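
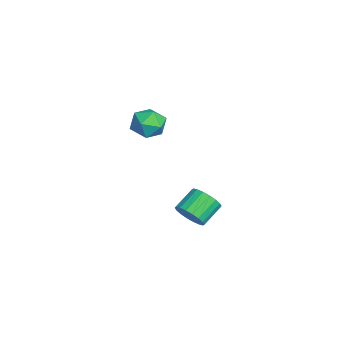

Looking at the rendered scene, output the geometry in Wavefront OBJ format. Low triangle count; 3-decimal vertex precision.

v -2.306 0.758 -3.259
v -1.803 1.53 -3.621
v -2.712 2.514 -2.784
v -3.214 1.742 -2.421
v -2.128 1.478 -3.914
v -3.037 2.463 -3.077
v -2.489 1.284 -4.077
v -3.398 2.269 -3.24
v -2.813 0.986 -4.078
v -3.722 1.97 -3.24
v -3.036 0.642 -3.916
v -3.945 1.627 -3.079
v -3.115 0.321 -3.625
v -4.024 1.306 -2.787
v -3.034 0.087 -3.26
v -3.943 1.072 -2.423
v -2.808 -0.014 -2.896
v -3.717 0.97 -2.059
v -2.483 0.037 -2.603
v -3.392 1.022 -1.766
v -2.122 0.231 -2.44
v -3.031 1.216 -1.603
v -1.798 0.53 -2.44
v -2.707 1.514 -1.602
v -1.575 0.873 -2.601
v -2.484 1.858 -1.764
v -1.496 1.194 -2.893
v -2.405 2.179 -2.055
v -1.577 1.428 -3.257
v -2.486 2.413 -2.42
v -3.514 -1.023 3.461
v -2.498 -0.714 3.198
v -2.862 -2.146 4.662
v -1.846 -1.837 4.399
v -2.513 -1.14 4.915
v -2.916 -0.447 4.172
v -2.444 -2.413 3.688
v -2.847 -1.72 2.945
v -1.837 -1.574 3.338
v -1.88 -0.787 4.096
v -3.48 -2.073 3.764
v -3.523 -1.286 4.522
f 2 1 5
f 2 5 3
f 3 5 6
f 3 6 4
f 5 1 7
f 5 7 6
f 6 7 8
f 6 8 4
f 7 1 9
f 7 9 8
f 8 9 10
f 8 10 4
f 9 1 11
f 9 11 10
f 10 11 12
f 10 12 4
f 11 1 13
f 11 13 12
f 12 13 14
f 12 14 4
f 13 1 15
f 13 15 14
f 14 15 16
f 14 16 4
f 15 1 17
f 15 17 16
f 16 17 18
f 16 18 4
f 17 1 19
f 17 19 18
f 18 19 20
f 18 20 4
f 19 1 21
f 19 21 20
f 20 21 22
f 20 22 4
f 21 1 23
f 21 23 22
f 22 23 24
f 22 24 4
f 23 1 25
f 23 25 24
f 24 25 26
f 24 26 4
f 25 1 27
f 25 27 26
f 26 27 28
f 26 28 4
f 27 1 29
f 27 29 28
f 28 29 30
f 28 30 4
f 29 1 2
f 29 2 30
f 30 2 3
f 30 3 4
f 31 42 36
f 31 36 32
f 31 32 38
f 31 38 41
f 31 41 42
f 32 36 40
f 36 42 35
f 42 41 33
f 41 38 37
f 38 32 39
f 34 40 35
f 34 35 33
f 34 33 37
f 34 37 39
f 34 39 40
f 35 40 36
f 33 35 42
f 37 33 41
f 39 37 38
f 40 39 32



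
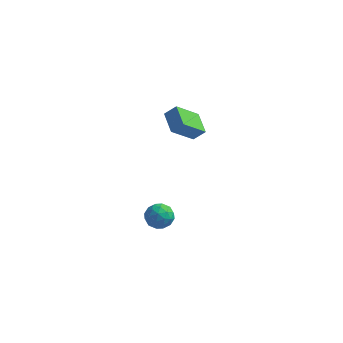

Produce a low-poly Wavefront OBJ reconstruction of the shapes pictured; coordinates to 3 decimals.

v 1.807 0.69 2.325
v 0.932 -0.53 3.6
v 0.913 1.844 2.815
v 0.038 0.624 4.09
v 2.462 0.916 2.99
v 1.587 -0.304 4.265
v 1.568 2.07 3.48
v 0.693 0.85 4.755
v -0.286 -0.12 -4.405
v 0.52 0.152 -3.989
v 0 -1.572 -4.011
v 0.806 -1.3 -3.595
v -0.027 -1.054 -3.219
v -0.204 -0.157 -3.463
v 0.724 -1.263 -4.537
v 0.547 -0.366 -4.781
v 1.144 -0.555 -4.071
v 0.68 -0.426 -3.256
v -0.16 -0.994 -4.744
v -0.624 -0.865 -3.929
v 0.092 0.143 -4.231
v 0.428 -1.563 -3.769
v -0.061 -1.419 -3.548
v 0.412 -1.259 -3.303
v -0.333 -0.038 -3.922
v 0.14 0.122 -3.677
v -0.181 -0.587 -3.225
v 0.38 -1.542 -4.323
v 0.853 -1.382 -4.078
v 0.108 -0.161 -4.697
v 0.581 -0.001 -4.452
v 0.701 -0.833 -4.775
v 0.932 -0.112 -4.035
v 1.1 -0.966 -3.804
v 1.052 -0.944 -4.358
v 0.948 -0.417 -4.5
v 0.659 -0.036 -3.556
v 0.828 -0.89 -3.325
v 0.338 -0.745 -3.104
v 0.234 -0.218 -3.247
v 1.026 -0.452 -3.604
v -0.308 -0.53 -4.675
v -0.139 -1.384 -4.444
v 0.286 -1.202 -4.753
v 0.182 -0.675 -4.896
v -0.58 -0.454 -4.196
v -0.412 -1.308 -3.965
v -0.428 -1.003 -3.5
v -0.532 -0.476 -3.642
v -0.506 -0.968 -4.396
f 2 4 1
f 5 2 1
f 1 4 3
f 3 5 1
f 2 8 4
f 6 2 5
f 6 8 2
f 4 8 3
f 7 5 3
f 3 8 7
f 7 6 5
f 8 6 7
f 9 46 25
f 46 20 49
f 25 49 14
f 46 49 25
f 9 25 21
f 25 14 26
f 21 26 10
f 25 26 21
f 9 21 30
f 21 10 31
f 30 31 16
f 21 31 30
f 9 30 42
f 30 16 45
f 42 45 19
f 30 45 42
f 9 42 46
f 42 19 50
f 46 50 20
f 42 50 46
f 10 26 37
f 26 14 40
f 37 40 18
f 26 40 37
f 14 49 27
f 49 20 48
f 27 48 13
f 49 48 27
f 20 50 47
f 50 19 43
f 47 43 11
f 50 43 47
f 19 45 44
f 45 16 32
f 44 32 15
f 45 32 44
f 16 31 36
f 31 10 33
f 36 33 17
f 31 33 36
f 12 38 24
f 38 18 39
f 24 39 13
f 38 39 24
f 12 24 22
f 24 13 23
f 22 23 11
f 24 23 22
f 12 22 29
f 22 11 28
f 29 28 15
f 22 28 29
f 12 29 34
f 29 15 35
f 34 35 17
f 29 35 34
f 12 34 38
f 34 17 41
f 38 41 18
f 34 41 38
f 13 39 27
f 39 18 40
f 27 40 14
f 39 40 27
f 11 23 47
f 23 13 48
f 47 48 20
f 23 48 47
f 15 28 44
f 28 11 43
f 44 43 19
f 28 43 44
f 17 35 36
f 35 15 32
f 36 32 16
f 35 32 36
f 18 41 37
f 41 17 33
f 37 33 10
f 41 33 37



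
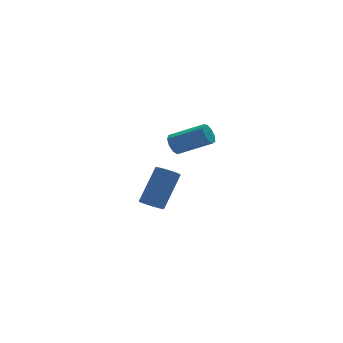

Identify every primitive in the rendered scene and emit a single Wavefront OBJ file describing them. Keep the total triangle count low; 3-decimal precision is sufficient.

v -0.23 0.143 -1.881
v 0.056 0.476 -2.214
v 1.115 1.049 -0.731
v 0.83 0.717 -0.399
v -0.209 0.651 -2.092
v 0.85 1.224 -0.61
v -0.481 0.632 -1.89
v 0.578 1.205 -0.408
v -0.658 0.427 -1.685
v 0.401 1 -0.202
v -0.671 0.113 -1.554
v 0.388 0.686 -0.072
v -0.515 -0.189 -1.549
v 0.544 0.384 -0.066
v -0.25 -0.364 -1.67
v 0.809 0.209 -0.188
v 0.022 -0.345 -1.872
v 1.081 0.228 -0.39
v 0.199 -0.14 -2.078
v 1.258 0.433 -0.595
v 0.212 0.174 -2.208
v 1.271 0.747 -0.726
v -0.822 -3.041 3.279
v -0.474 -2.854 2.972
v 0.611 -3.693 3.695
v 0.262 -3.879 4.001
v -0.505 -2.655 3.249
v 0.58 -3.494 3.972
v -0.684 -2.637 3.54
v 0.4 -3.476 4.263
v -0.928 -2.808 3.708
v 0.156 -3.647 4.431
v -1.123 -3.087 3.676
v -0.038 -3.926 4.398
v -1.177 -3.345 3.457
v -0.092 -4.184 4.18
v -1.065 -3.46 3.155
v 0.02 -4.299 3.878
v -0.839 -3.379 2.911
v 0.245 -4.218 3.634
v -0.606 -3.14 2.839
v 0.479 -3.979 3.562
f 2 1 5
f 2 5 3
f 3 5 6
f 3 6 4
f 5 1 7
f 5 7 6
f 6 7 8
f 6 8 4
f 7 1 9
f 7 9 8
f 8 9 10
f 8 10 4
f 9 1 11
f 9 11 10
f 10 11 12
f 10 12 4
f 11 1 13
f 11 13 12
f 12 13 14
f 12 14 4
f 13 1 15
f 13 15 14
f 14 15 16
f 14 16 4
f 15 1 17
f 15 17 16
f 16 17 18
f 16 18 4
f 17 1 19
f 17 19 18
f 18 19 20
f 18 20 4
f 19 1 21
f 19 21 20
f 20 21 22
f 20 22 4
f 21 1 2
f 21 2 22
f 22 2 3
f 22 3 4
f 24 23 27
f 24 27 25
f 25 27 28
f 25 28 26
f 27 23 29
f 27 29 28
f 28 29 30
f 28 30 26
f 29 23 31
f 29 31 30
f 30 31 32
f 30 32 26
f 31 23 33
f 31 33 32
f 32 33 34
f 32 34 26
f 33 23 35
f 33 35 34
f 34 35 36
f 34 36 26
f 35 23 37
f 35 37 36
f 36 37 38
f 36 38 26
f 37 23 39
f 37 39 38
f 38 39 40
f 38 40 26
f 39 23 41
f 39 41 40
f 40 41 42
f 40 42 26
f 41 23 24
f 41 24 42
f 42 24 25
f 42 25 26



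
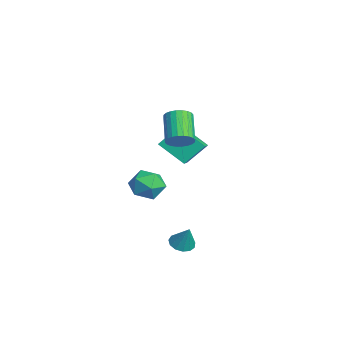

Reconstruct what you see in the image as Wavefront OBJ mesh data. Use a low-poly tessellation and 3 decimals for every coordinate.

v 3.365 -1.762 -4.092
v 4.018 -1.865 -4.376
v 3.955 -1.498 -2.828
v 3.936 -1.47 -4.42
v 3.672 -1.168 -4.359
v 3.311 -1.054 -4.214
v 2.967 -1.165 -4.031
v 2.749 -1.465 -3.866
v 2.727 -1.86 -3.774
v 2.907 -2.223 -3.782
v 3.233 -2.44 -3.889
v 3.6 -2.441 -4.06
v 3.893 -2.227 -4.242
v -1.777 -1.959 0.718
v -1.873 -0.802 1.862
v -3.169 -1.48 0.117
v -3.265 -0.323 1.261
v -0.855 -0.737 -0.441
v -0.951 0.42 0.703
v -2.247 -0.258 -1.042
v -2.343 0.899 0.102
v -0.963 -2.031 -1.208
v 0.064 -1.888 -1.586
v -0.864 -3.772 -1.594
v 0.163 -3.629 -1.972
v -0.046 -3.531 -0.893
v -0.107 -2.454 -0.654
v -0.693 -3.206 -2.526
v -0.754 -2.129 -2.287
v 0.231 -2.614 -2.401
v 0.631 -2.815 -1.392
v -1.431 -2.845 -1.788
v -1.031 -3.046 -0.779
v 1.942 -1.56 2.583
v 2.276 -2.049 3.09
v 0.812 -1.829 4.265
v 0.478 -1.34 3.757
v 2.39 -1.781 3.182
v 0.926 -1.561 4.357
v 2.435 -1.48 3.182
v 0.971 -1.261 4.357
v 2.405 -1.192 3.091
v 0.941 -0.972 4.266
v 2.305 -0.959 2.922
v 0.841 -0.739 4.097
v 2.149 -0.818 2.702
v 0.685 -0.598 3.877
v 1.962 -0.789 2.464
v 0.498 -0.569 3.639
v 1.772 -0.878 2.243
v 0.308 -0.659 3.418
v 1.608 -1.071 2.075
v 0.144 -0.851 3.25
v 1.494 -1.339 1.983
v 0.03 -1.119 3.158
v 1.449 -1.639 1.983
v -0.015 -1.42 3.158
v 1.479 -1.928 2.074
v 0.015 -1.708 3.249
v 1.579 -2.161 2.243
v 0.115 -1.941 3.418
v 1.735 -2.302 2.463
v 0.271 -2.082 3.638
v 1.922 -2.331 2.701
v 0.458 -2.111 3.876
v 2.112 -2.241 2.922
v 0.648 -2.022 4.097
f 2 1 4
f 2 4 3
f 4 1 5
f 4 5 3
f 5 1 6
f 5 6 3
f 6 1 7
f 6 7 3
f 7 1 8
f 7 8 3
f 8 1 9
f 8 9 3
f 9 1 10
f 9 10 3
f 10 1 11
f 10 11 3
f 11 1 12
f 11 12 3
f 12 1 13
f 12 13 3
f 13 1 2
f 13 2 3
f 15 17 14
f 18 15 14
f 14 17 16
f 16 18 14
f 15 21 17
f 19 15 18
f 19 21 15
f 17 21 16
f 20 18 16
f 16 21 20
f 20 19 18
f 21 19 20
f 22 33 27
f 22 27 23
f 22 23 29
f 22 29 32
f 22 32 33
f 23 27 31
f 27 33 26
f 33 32 24
f 32 29 28
f 29 23 30
f 25 31 26
f 25 26 24
f 25 24 28
f 25 28 30
f 25 30 31
f 26 31 27
f 24 26 33
f 28 24 32
f 30 28 29
f 31 30 23
f 35 34 38
f 35 38 36
f 36 38 39
f 36 39 37
f 38 34 40
f 38 40 39
f 39 40 41
f 39 41 37
f 40 34 42
f 40 42 41
f 41 42 43
f 41 43 37
f 42 34 44
f 42 44 43
f 43 44 45
f 43 45 37
f 44 34 46
f 44 46 45
f 45 46 47
f 45 47 37
f 46 34 48
f 46 48 47
f 47 48 49
f 47 49 37
f 48 34 50
f 48 50 49
f 49 50 51
f 49 51 37
f 50 34 52
f 50 52 51
f 51 52 53
f 51 53 37
f 52 34 54
f 52 54 53
f 53 54 55
f 53 55 37
f 54 34 56
f 54 56 55
f 55 56 57
f 55 57 37
f 56 34 58
f 56 58 57
f 57 58 59
f 57 59 37
f 58 34 60
f 58 60 59
f 59 60 61
f 59 61 37
f 60 34 62
f 60 62 61
f 61 62 63
f 61 63 37
f 62 34 64
f 62 64 63
f 63 64 65
f 63 65 37
f 64 34 66
f 64 66 65
f 65 66 67
f 65 67 37
f 66 34 35
f 66 35 67
f 67 35 36
f 67 36 37



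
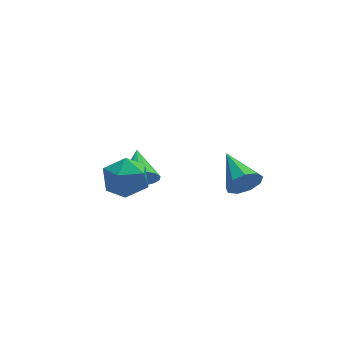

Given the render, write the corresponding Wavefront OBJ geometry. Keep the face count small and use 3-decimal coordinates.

v -0.913 3.146 -2.3
v -0.28 3.259 -2.793
v -0.647 4.454 -1.66
v -0.577 3.414 -2.987
v -0.952 3.508 -3.023
v -1.317 3.519 -2.894
v -1.59 3.444 -2.629
v -1.707 3.302 -2.289
v -1.643 3.123 -1.95
v -1.411 2.95 -1.692
v -1.065 2.822 -1.573
v -0.684 2.768 -1.621
v -0.356 2.8 -1.824
v -0.155 2.912 -2.136
v -0.127 3.077 -2.486
v 2.687 1.26 -1.918
v 3.021 1.491 -2.584
v 2.513 2.94 -1.422
v 2.492 1.455 -2.647
v 2.055 1.328 -2.369
v 1.913 1.169 -1.88
v 2.134 1.052 -1.408
v 2.614 1.033 -1.175
v 3.128 1.12 -1.289
v 3.435 1.273 -1.697
v 3.393 1.419 -2.209
v -2.037 1.809 0.118
v -1.639 1.383 -0.68
v -2.521 0.377 0.64
v -2.123 -0.049 -0.158
v -1.539 0.347 0.534
v -1.24 1.232 0.212
v -2.92 0.528 -0.252
v -2.621 1.413 -0.574
v -2.184 0.592 -0.909
v -1.331 0.48 -0.423
v -2.829 1.28 0.383
v -1.976 1.168 0.869
f 2 1 4
f 2 4 3
f 4 1 5
f 4 5 3
f 5 1 6
f 5 6 3
f 6 1 7
f 6 7 3
f 7 1 8
f 7 8 3
f 8 1 9
f 8 9 3
f 9 1 10
f 9 10 3
f 10 1 11
f 10 11 3
f 11 1 12
f 11 12 3
f 12 1 13
f 12 13 3
f 13 1 14
f 13 14 3
f 14 1 15
f 14 15 3
f 15 1 2
f 15 2 3
f 17 16 19
f 17 19 18
f 19 16 20
f 19 20 18
f 20 16 21
f 20 21 18
f 21 16 22
f 21 22 18
f 22 16 23
f 22 23 18
f 23 16 24
f 23 24 18
f 24 16 25
f 24 25 18
f 25 16 26
f 25 26 18
f 26 16 17
f 26 17 18
f 27 38 32
f 27 32 28
f 27 28 34
f 27 34 37
f 27 37 38
f 28 32 36
f 32 38 31
f 38 37 29
f 37 34 33
f 34 28 35
f 30 36 31
f 30 31 29
f 30 29 33
f 30 33 35
f 30 35 36
f 31 36 32
f 29 31 38
f 33 29 37
f 35 33 34
f 36 35 28



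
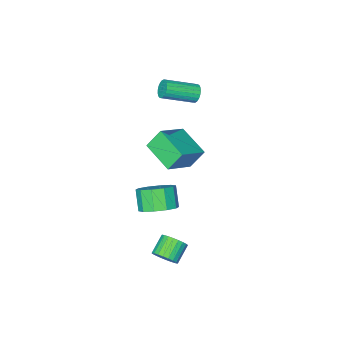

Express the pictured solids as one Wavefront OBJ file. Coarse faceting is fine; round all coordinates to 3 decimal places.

v 4.189 2.957 -1.074
v 4.484 3.233 -0.514
v 3.626 2.879 0.113
v 3.331 2.603 -0.446
v 4.335 3.439 -0.602
v 3.477 3.085 0.025
v 4.163 3.572 -0.762
v 3.306 3.218 -0.135
v 3.996 3.611 -0.969
v 3.138 3.257 -0.342
v 3.858 3.55 -1.192
v 3 3.197 -0.565
v 3.77 3.4 -1.397
v 2.912 3.046 -0.77
v 3.746 3.181 -1.553
v 2.888 2.828 -0.925
v 3.789 2.929 -1.636
v 2.932 2.575 -1.008
v 3.894 2.681 -1.633
v 3.036 2.327 -1.006
v 4.043 2.475 -1.545
v 3.185 2.121 -0.918
v 4.214 2.342 -1.385
v 3.357 1.988 -0.758
v 4.382 2.303 -1.178
v 3.524 1.949 -0.551
v 4.52 2.363 -0.955
v 3.662 2.01 -0.328
v 4.608 2.514 -0.75
v 3.75 2.16 -0.123
v 4.632 2.732 -0.595
v 3.774 2.379 0.033
v 4.588 2.985 -0.512
v 3.731 2.631 0.116
v -1.856 -1.78 0.248
v -1.874 -3.611 0.824
v -0.242 -1.523 1.115
v -0.26 -3.354 1.692
v -1.22 -2.126 -0.832
v -1.238 -3.957 -0.255
v 0.394 -1.869 0.036
v 0.376 -3.7 0.612
v -2.494 -3.357 3.527
v -2.213 -3.191 3.06
v -0.644 -3.917 3.746
v -0.926 -4.083 4.213
v -2.188 -3.003 3.202
v -0.619 -3.729 3.888
v -2.216 -2.876 3.4
v -0.647 -3.602 4.086
v -2.292 -2.832 3.62
v -0.723 -3.559 4.306
v -2.403 -2.879 3.824
v -0.834 -3.605 4.51
v -2.53 -3.009 3.977
v -0.961 -3.735 4.663
v -2.651 -3.198 4.052
v -1.082 -3.925 4.738
v -2.744 -3.415 4.036
v -1.175 -4.142 4.722
v -2.795 -3.623 3.932
v -1.226 -4.349 4.618
v -2.793 -3.784 3.758
v -1.224 -4.51 4.444
v -2.74 -3.871 3.544
v -1.171 -4.597 4.23
v -2.644 -3.869 3.327
v -1.076 -4.596 4.014
v -2.523 -3.779 3.145
v -0.954 -4.505 3.831
v -2.396 -3.616 3.029
v -0.828 -4.342 3.715
v -2.287 -3.408 2.999
v -0.718 -4.134 3.685
v 3.001 0.884 0.454
v 3.629 1.377 1.023
v 3.286 0.688 1.996
v 2.659 0.196 1.426
v 3.096 1.664 1.039
v 2.754 0.976 2.012
v 2.527 1.654 0.832
v 2.185 0.965 1.805
v 2.139 1.35 0.48
v 1.797 0.661 1.453
v 2.081 0.868 0.118
v 1.738 0.179 1.091
v 2.374 0.392 -0.116
v 2.031 -0.297 0.857
v 2.906 0.104 -0.132
v 2.564 -0.584 0.841
v 3.475 0.115 0.075
v 3.133 -0.574 1.048
v 3.863 0.419 0.427
v 3.521 -0.27 1.4
v 3.922 0.901 0.789
v 3.579 0.212 1.762
f 2 1 5
f 2 5 3
f 3 5 6
f 3 6 4
f 5 1 7
f 5 7 6
f 6 7 8
f 6 8 4
f 7 1 9
f 7 9 8
f 8 9 10
f 8 10 4
f 9 1 11
f 9 11 10
f 10 11 12
f 10 12 4
f 11 1 13
f 11 13 12
f 12 13 14
f 12 14 4
f 13 1 15
f 13 15 14
f 14 15 16
f 14 16 4
f 15 1 17
f 15 17 16
f 16 17 18
f 16 18 4
f 17 1 19
f 17 19 18
f 18 19 20
f 18 20 4
f 19 1 21
f 19 21 20
f 20 21 22
f 20 22 4
f 21 1 23
f 21 23 22
f 22 23 24
f 22 24 4
f 23 1 25
f 23 25 24
f 24 25 26
f 24 26 4
f 25 1 27
f 25 27 26
f 26 27 28
f 26 28 4
f 27 1 29
f 27 29 28
f 28 29 30
f 28 30 4
f 29 1 31
f 29 31 30
f 30 31 32
f 30 32 4
f 31 1 33
f 31 33 32
f 32 33 34
f 32 34 4
f 33 1 2
f 33 2 34
f 34 2 3
f 34 3 4
f 36 38 35
f 39 36 35
f 35 38 37
f 37 39 35
f 36 42 38
f 40 36 39
f 40 42 36
f 38 42 37
f 41 39 37
f 37 42 41
f 41 40 39
f 42 40 41
f 44 43 47
f 44 47 45
f 45 47 48
f 45 48 46
f 47 43 49
f 47 49 48
f 48 49 50
f 48 50 46
f 49 43 51
f 49 51 50
f 50 51 52
f 50 52 46
f 51 43 53
f 51 53 52
f 52 53 54
f 52 54 46
f 53 43 55
f 53 55 54
f 54 55 56
f 54 56 46
f 55 43 57
f 55 57 56
f 56 57 58
f 56 58 46
f 57 43 59
f 57 59 58
f 58 59 60
f 58 60 46
f 59 43 61
f 59 61 60
f 60 61 62
f 60 62 46
f 61 43 63
f 61 63 62
f 62 63 64
f 62 64 46
f 63 43 65
f 63 65 64
f 64 65 66
f 64 66 46
f 65 43 67
f 65 67 66
f 66 67 68
f 66 68 46
f 67 43 69
f 67 69 68
f 68 69 70
f 68 70 46
f 69 43 71
f 69 71 70
f 70 71 72
f 70 72 46
f 71 43 73
f 71 73 72
f 72 73 74
f 72 74 46
f 73 43 44
f 73 44 74
f 74 44 45
f 74 45 46
f 76 75 79
f 76 79 77
f 77 79 80
f 77 80 78
f 79 75 81
f 79 81 80
f 80 81 82
f 80 82 78
f 81 75 83
f 81 83 82
f 82 83 84
f 82 84 78
f 83 75 85
f 83 85 84
f 84 85 86
f 84 86 78
f 85 75 87
f 85 87 86
f 86 87 88
f 86 88 78
f 87 75 89
f 87 89 88
f 88 89 90
f 88 90 78
f 89 75 91
f 89 91 90
f 90 91 92
f 90 92 78
f 91 75 93
f 91 93 92
f 92 93 94
f 92 94 78
f 93 75 95
f 93 95 94
f 94 95 96
f 94 96 78
f 95 75 76
f 95 76 96
f 96 76 77
f 96 77 78



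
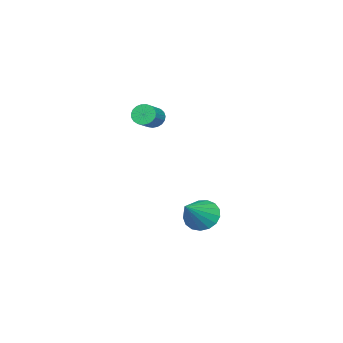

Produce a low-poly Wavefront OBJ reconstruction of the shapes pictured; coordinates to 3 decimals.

v 0.698 0.179 3.107
v 0.948 0.059 2.656
v 1.833 0.081 3.142
v 1.582 0.201 3.593
v 0.946 0.279 2.65
v 1.831 0.301 3.136
v 0.901 0.482 2.723
v 1.786 0.504 3.209
v 0.821 0.632 2.862
v 1.706 0.655 3.348
v 0.719 0.705 3.044
v 1.604 0.727 3.53
v 0.614 0.686 3.236
v 1.499 0.708 3.723
v 0.523 0.579 3.407
v 1.408 0.602 3.893
v 0.462 0.404 3.525
v 1.347 0.426 4.011
v 0.442 0.189 3.571
v 1.327 0.212 4.057
v 0.466 -0.027 3.537
v 1.351 -0.005 4.023
v 0.531 -0.208 3.428
v 1.415 -0.186 3.915
v 0.624 -0.322 3.264
v 1.509 -0.299 3.751
v 0.729 -0.349 3.073
v 1.614 -0.327 3.559
v 0.83 -0.285 2.887
v 1.715 -0.263 3.374
v 0.907 -0.141 2.74
v 1.792 -0.119 3.226
v 0.67 2.316 -1.95
v 1.139 2.107 -2.577
v 2.01 2.204 -0.91
v 1.164 2.494 -2.567
v 1.076 2.84 -2.416
v 0.895 3.066 -2.159
v 0.662 3.12 -1.853
v 0.432 2.991 -1.57
v 0.255 2.706 -1.374
v 0.174 2.333 -1.31
v 0.207 1.955 -1.393
v 0.345 1.661 -1.603
v 0.558 1.516 -1.893
v 0.797 1.555 -2.196
v 1.007 1.768 -2.443
f 2 1 5
f 2 5 3
f 3 5 6
f 3 6 4
f 5 1 7
f 5 7 6
f 6 7 8
f 6 8 4
f 7 1 9
f 7 9 8
f 8 9 10
f 8 10 4
f 9 1 11
f 9 11 10
f 10 11 12
f 10 12 4
f 11 1 13
f 11 13 12
f 12 13 14
f 12 14 4
f 13 1 15
f 13 15 14
f 14 15 16
f 14 16 4
f 15 1 17
f 15 17 16
f 16 17 18
f 16 18 4
f 17 1 19
f 17 19 18
f 18 19 20
f 18 20 4
f 19 1 21
f 19 21 20
f 20 21 22
f 20 22 4
f 21 1 23
f 21 23 22
f 22 23 24
f 22 24 4
f 23 1 25
f 23 25 24
f 24 25 26
f 24 26 4
f 25 1 27
f 25 27 26
f 26 27 28
f 26 28 4
f 27 1 29
f 27 29 28
f 28 29 30
f 28 30 4
f 29 1 31
f 29 31 30
f 30 31 32
f 30 32 4
f 31 1 2
f 31 2 32
f 32 2 3
f 32 3 4
f 34 33 36
f 34 36 35
f 36 33 37
f 36 37 35
f 37 33 38
f 37 38 35
f 38 33 39
f 38 39 35
f 39 33 40
f 39 40 35
f 40 33 41
f 40 41 35
f 41 33 42
f 41 42 35
f 42 33 43
f 42 43 35
f 43 33 44
f 43 44 35
f 44 33 45
f 44 45 35
f 45 33 46
f 45 46 35
f 46 33 47
f 46 47 35
f 47 33 34
f 47 34 35



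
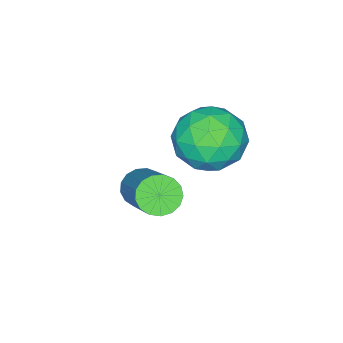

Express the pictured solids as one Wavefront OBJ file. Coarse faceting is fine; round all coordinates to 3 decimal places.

v -3.602 1.135 2.251
v -2.782 0.709 2.536
v -3.658 0.191 1.004
v -2.838 -0.235 1.289
v -3.651 -0.363 1.797
v -3.616 0.221 2.568
v -2.824 0.679 0.972
v -2.789 1.263 1.743
v -2.301 0.428 1.745
v -2.811 -0.216 2.256
v -3.629 1.116 1.284
v -4.139 0.472 1.795
v -3.187 1.005 2.503
v -3.253 -0.105 1.037
v -3.731 -0.18 1.336
v -3.248 -0.43 1.503
v -3.677 0.718 2.522
v -3.195 0.468 2.689
v -3.706 -0.162 2.255
v -3.245 0.432 0.851
v -2.763 0.182 1.018
v -3.192 1.33 2.037
v -2.709 1.08 2.204
v -2.734 1.062 1.285
v -2.422 0.589 2.206
v -2.455 0.035 1.473
v -2.447 0.572 1.286
v -2.427 0.915 1.739
v -2.722 0.211 2.506
v -2.755 -0.344 1.773
v -3.233 -0.419 2.072
v -3.212 -0.076 2.525
v -2.439 0.046 2.041
v -3.685 1.244 1.767
v -3.718 0.689 1.034
v -3.228 0.976 1.015
v -3.207 1.319 1.468
v -3.985 0.865 2.067
v -4.018 0.311 1.334
v -4.013 -0.015 1.801
v -3.993 0.328 2.254
v -4.001 0.854 1.499
v -1.812 -0.458 0.452
v -1.335 -0.632 0.241
v -0.251 0.644 1.637
v -0.728 0.818 1.848
v -1.395 -0.421 0.095
v -0.311 0.854 1.491
v -1.551 -0.219 0.031
v -0.467 1.057 1.427
v -1.766 -0.071 0.063
v -0.683 1.204 1.46
v -1.992 -0.012 0.185
v -0.908 1.263 1.581
v -2.177 -0.055 0.367
v -1.093 1.22 1.764
v -2.278 -0.19 0.569
v -1.194 1.085 1.966
v -2.272 -0.387 0.744
v -1.188 0.889 2.141
v -2.161 -0.6 0.852
v -1.077 0.676 2.249
v -1.97 -0.78 0.869
v -0.886 0.496 2.265
v -1.742 -0.886 0.789
v -0.659 0.389 2.186
v -1.531 -0.895 0.633
v -0.447 0.381 2.029
v -1.384 -0.803 0.435
v -0.3 0.473 1.831
f 1 38 17
f 38 12 41
f 17 41 6
f 38 41 17
f 1 17 13
f 17 6 18
f 13 18 2
f 17 18 13
f 1 13 22
f 13 2 23
f 22 23 8
f 13 23 22
f 1 22 34
f 22 8 37
f 34 37 11
f 22 37 34
f 1 34 38
f 34 11 42
f 38 42 12
f 34 42 38
f 2 18 29
f 18 6 32
f 29 32 10
f 18 32 29
f 6 41 19
f 41 12 40
f 19 40 5
f 41 40 19
f 12 42 39
f 42 11 35
f 39 35 3
f 42 35 39
f 11 37 36
f 37 8 24
f 36 24 7
f 37 24 36
f 8 23 28
f 23 2 25
f 28 25 9
f 23 25 28
f 4 30 16
f 30 10 31
f 16 31 5
f 30 31 16
f 4 16 14
f 16 5 15
f 14 15 3
f 16 15 14
f 4 14 21
f 14 3 20
f 21 20 7
f 14 20 21
f 4 21 26
f 21 7 27
f 26 27 9
f 21 27 26
f 4 26 30
f 26 9 33
f 30 33 10
f 26 33 30
f 5 31 19
f 31 10 32
f 19 32 6
f 31 32 19
f 3 15 39
f 15 5 40
f 39 40 12
f 15 40 39
f 7 20 36
f 20 3 35
f 36 35 11
f 20 35 36
f 9 27 28
f 27 7 24
f 28 24 8
f 27 24 28
f 10 33 29
f 33 9 25
f 29 25 2
f 33 25 29
f 44 43 47
f 44 47 45
f 45 47 48
f 45 48 46
f 47 43 49
f 47 49 48
f 48 49 50
f 48 50 46
f 49 43 51
f 49 51 50
f 50 51 52
f 50 52 46
f 51 43 53
f 51 53 52
f 52 53 54
f 52 54 46
f 53 43 55
f 53 55 54
f 54 55 56
f 54 56 46
f 55 43 57
f 55 57 56
f 56 57 58
f 56 58 46
f 57 43 59
f 57 59 58
f 58 59 60
f 58 60 46
f 59 43 61
f 59 61 60
f 60 61 62
f 60 62 46
f 61 43 63
f 61 63 62
f 62 63 64
f 62 64 46
f 63 43 65
f 63 65 64
f 64 65 66
f 64 66 46
f 65 43 67
f 65 67 66
f 66 67 68
f 66 68 46
f 67 43 69
f 67 69 68
f 68 69 70
f 68 70 46
f 69 43 44
f 69 44 70
f 70 44 45
f 70 45 46



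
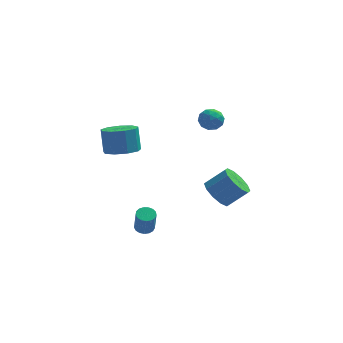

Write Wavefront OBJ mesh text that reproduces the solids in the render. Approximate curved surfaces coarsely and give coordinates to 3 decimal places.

v 3.288 0.5 -4.03
v 3.858 0.994 -4.746
v 5.001 1.155 -3.727
v 4.432 0.66 -3.01
v 3.513 1.433 -4.429
v 4.656 1.594 -3.409
v 3.082 1.516 -3.959
v 4.225 1.677 -2.939
v 2.73 1.211 -3.516
v 3.873 1.372 -2.497
v 2.592 0.634 -3.269
v 3.735 0.795 -2.25
v 2.719 0.005 -3.313
v 3.862 0.166 -2.294
v 3.064 -0.434 -3.631
v 4.207 -0.273 -2.611
v 3.495 -0.517 -4.101
v 4.638 -0.356 -3.081
v 3.847 -0.212 -4.543
v 4.99 -0.051 -3.524
v 3.985 0.365 -4.79
v 5.128 0.526 -3.771
v 2.53 4.268 0.307
v 3.311 4.258 0.411
v 2.609 3.202 -0.391
v 3.39 3.192 -0.287
v 2.91 3.05 0.322
v 2.861 3.708 0.753
v 3.059 3.752 -0.733
v 3.01 4.41 -0.302
v 3.639 3.939 -0.232
v 3.546 3.505 0.42
v 2.374 3.955 -0.4
v 2.281 3.521 0.252
v 2.914 4.356 0.42
v 3.006 3.104 -0.4
v 2.724 3.02 -0.042
v 3.183 3.014 0.019
v 2.649 4.034 0.621
v 3.108 4.028 0.682
v 2.872 3.318 0.63
v 2.812 3.432 -0.662
v 3.271 3.426 -0.601
v 2.737 4.446 0.001
v 3.196 4.44 0.062
v 3.048 4.142 -0.61
v 3.565 4.163 0.103
v 3.612 3.536 -0.307
v 3.417 3.865 -0.569
v 3.388 4.252 -0.316
v 3.511 3.908 0.486
v 3.557 3.282 0.077
v 3.275 3.198 0.434
v 3.246 3.585 0.688
v 3.703 3.72 0.109
v 2.363 4.178 -0.057
v 2.409 3.552 -0.466
v 2.674 3.875 -0.668
v 2.645 4.262 -0.414
v 2.308 3.924 0.327
v 2.355 3.297 -0.083
v 2.532 3.208 0.336
v 2.503 3.595 0.589
v 2.217 3.74 -0.089
v -0.544 -3.667 -3.854
v -0.037 -3.457 -3.822
v 0.071 -3.922 -2.474
v -0.436 -4.133 -2.506
v -0.193 -3.26 -3.742
v -0.084 -3.725 -2.394
v -0.428 -3.156 -3.687
v -0.32 -3.622 -2.339
v -0.691 -3.17 -3.67
v -0.582 -3.635 -2.323
v -0.92 -3.298 -3.696
v -0.811 -3.763 -2.348
v -1.062 -3.51 -3.758
v -0.954 -3.975 -2.41
v -1.087 -3.758 -3.842
v -0.978 -4.224 -2.494
v -0.987 -3.986 -3.928
v -0.878 -4.451 -2.58
v -0.785 -4.14 -3.998
v -0.677 -4.606 -2.65
v -0.529 -4.187 -4.034
v -0.42 -4.652 -2.687
v -0.276 -4.114 -4.03
v -0.167 -4.579 -2.682
v -0.084 -3.939 -3.985
v 0.024 -4.404 -2.637
v 0.002 -3.702 -3.91
v 0.11 -4.167 -2.562
v -1.83 -0.556 0.087
v -1.17 0.206 -0.123
v -1.33 0.738 1.302
v -1.99 -0.024 1.513
v -1.828 0.409 -0.273
v -1.988 0.941 1.152
v -2.487 0.16 -0.254
v -2.647 0.693 1.171
v -2.838 -0.424 -0.075
v -2.998 0.109 1.35
v -2.718 -1.07 0.179
v -2.878 -0.537 1.605
v -2.182 -1.475 0.391
v -2.342 -0.943 1.817
v -1.482 -1.451 0.461
v -1.642 -0.918 1.886
v -0.944 -1.008 0.356
v -1.104 -0.475 1.781
v -0.821 -0.354 0.125
v -0.981 0.179 1.55
f 2 1 5
f 2 5 3
f 3 5 6
f 3 6 4
f 5 1 7
f 5 7 6
f 6 7 8
f 6 8 4
f 7 1 9
f 7 9 8
f 8 9 10
f 8 10 4
f 9 1 11
f 9 11 10
f 10 11 12
f 10 12 4
f 11 1 13
f 11 13 12
f 12 13 14
f 12 14 4
f 13 1 15
f 13 15 14
f 14 15 16
f 14 16 4
f 15 1 17
f 15 17 16
f 16 17 18
f 16 18 4
f 17 1 19
f 17 19 18
f 18 19 20
f 18 20 4
f 19 1 21
f 19 21 20
f 20 21 22
f 20 22 4
f 21 1 2
f 21 2 22
f 22 2 3
f 22 3 4
f 23 60 39
f 60 34 63
f 39 63 28
f 60 63 39
f 23 39 35
f 39 28 40
f 35 40 24
f 39 40 35
f 23 35 44
f 35 24 45
f 44 45 30
f 35 45 44
f 23 44 56
f 44 30 59
f 56 59 33
f 44 59 56
f 23 56 60
f 56 33 64
f 60 64 34
f 56 64 60
f 24 40 51
f 40 28 54
f 51 54 32
f 40 54 51
f 28 63 41
f 63 34 62
f 41 62 27
f 63 62 41
f 34 64 61
f 64 33 57
f 61 57 25
f 64 57 61
f 33 59 58
f 59 30 46
f 58 46 29
f 59 46 58
f 30 45 50
f 45 24 47
f 50 47 31
f 45 47 50
f 26 52 38
f 52 32 53
f 38 53 27
f 52 53 38
f 26 38 36
f 38 27 37
f 36 37 25
f 38 37 36
f 26 36 43
f 36 25 42
f 43 42 29
f 36 42 43
f 26 43 48
f 43 29 49
f 48 49 31
f 43 49 48
f 26 48 52
f 48 31 55
f 52 55 32
f 48 55 52
f 27 53 41
f 53 32 54
f 41 54 28
f 53 54 41
f 25 37 61
f 37 27 62
f 61 62 34
f 37 62 61
f 29 42 58
f 42 25 57
f 58 57 33
f 42 57 58
f 31 49 50
f 49 29 46
f 50 46 30
f 49 46 50
f 32 55 51
f 55 31 47
f 51 47 24
f 55 47 51
f 66 65 69
f 66 69 67
f 67 69 70
f 67 70 68
f 69 65 71
f 69 71 70
f 70 71 72
f 70 72 68
f 71 65 73
f 71 73 72
f 72 73 74
f 72 74 68
f 73 65 75
f 73 75 74
f 74 75 76
f 74 76 68
f 75 65 77
f 75 77 76
f 76 77 78
f 76 78 68
f 77 65 79
f 77 79 78
f 78 79 80
f 78 80 68
f 79 65 81
f 79 81 80
f 80 81 82
f 80 82 68
f 81 65 83
f 81 83 82
f 82 83 84
f 82 84 68
f 83 65 85
f 83 85 84
f 84 85 86
f 84 86 68
f 85 65 87
f 85 87 86
f 86 87 88
f 86 88 68
f 87 65 89
f 87 89 88
f 88 89 90
f 88 90 68
f 89 65 91
f 89 91 90
f 90 91 92
f 90 92 68
f 91 65 66
f 91 66 92
f 92 66 67
f 92 67 68
f 94 93 97
f 94 97 95
f 95 97 98
f 95 98 96
f 97 93 99
f 97 99 98
f 98 99 100
f 98 100 96
f 99 93 101
f 99 101 100
f 100 101 102
f 100 102 96
f 101 93 103
f 101 103 102
f 102 103 104
f 102 104 96
f 103 93 105
f 103 105 104
f 104 105 106
f 104 106 96
f 105 93 107
f 105 107 106
f 106 107 108
f 106 108 96
f 107 93 109
f 107 109 108
f 108 109 110
f 108 110 96
f 109 93 111
f 109 111 110
f 110 111 112
f 110 112 96
f 111 93 94
f 111 94 112
f 112 94 95
f 112 95 96



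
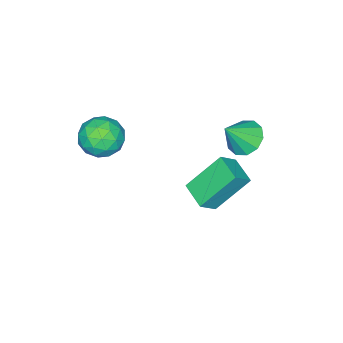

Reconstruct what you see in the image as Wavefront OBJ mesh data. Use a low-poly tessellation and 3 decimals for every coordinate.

v 0.841 1.4 -0.541
v 1.329 1.82 -0.79
v 1.539 1.1 0.321
v 1.089 2.044 -0.518
v 0.754 2.022 -0.255
v 0.453 1.763 -0.101
v 0.299 1.365 -0.115
v 0.353 0.981 -0.293
v 0.593 0.757 -0.565
v 0.928 0.779 -0.828
v 1.229 1.038 -0.982
v 1.382 1.436 -0.967
v 3.764 -1.615 0.432
v 4.39 -1.785 -0.034
v 2.99 -2.275 -0.366
v 3.616 -2.445 -0.832
v 3.559 -2.773 -0.106
v 4.037 -2.365 0.388
v 3.343 -1.695 -0.788
v 3.821 -1.287 -0.294
v 4.13 -1.835 -0.788
v 4.263 -2.5 -0.366
v 3.117 -1.56 -0.034
v 3.25 -2.225 0.388
v 4.145 -1.642 0.269
v 3.235 -2.418 -0.669
v 3.201 -2.611 -0.242
v 3.569 -2.71 -0.516
v 3.937 -1.983 0.517
v 4.305 -2.083 0.243
v 3.817 -2.663 0.201
v 3.075 -1.977 -0.643
v 3.443 -2.077 -0.917
v 3.811 -1.35 0.116
v 4.179 -1.449 -0.158
v 3.563 -1.397 -0.601
v 4.36 -1.771 -0.448
v 3.905 -2.159 -0.917
v 3.745 -1.718 -0.891
v 4.026 -1.479 -0.601
v 4.438 -2.162 -0.2
v 3.984 -2.55 -0.67
v 3.95 -2.743 -0.242
v 4.231 -2.503 0.048
v 4.286 -2.192 -0.643
v 3.396 -1.51 0.27
v 2.942 -1.898 -0.2
v 3.149 -1.557 -0.448
v 3.43 -1.317 -0.158
v 3.475 -1.901 0.517
v 3.02 -2.289 0.048
v 3.354 -2.581 0.201
v 3.635 -2.342 0.491
v 3.094 -1.868 0.243
v -0.327 0.307 -3.335
v 0.278 0.121 -2.783
v 0.129 1.21 -3.531
v 0.734 1.024 -2.978
v 0.586 -0.424 -4.582
v 1.191 -0.61 -4.029
v 1.042 0.479 -4.777
v 1.647 0.293 -4.225
f 2 1 4
f 2 4 3
f 4 1 5
f 4 5 3
f 5 1 6
f 5 6 3
f 6 1 7
f 6 7 3
f 7 1 8
f 7 8 3
f 8 1 9
f 8 9 3
f 9 1 10
f 9 10 3
f 10 1 11
f 10 11 3
f 11 1 12
f 11 12 3
f 12 1 2
f 12 2 3
f 13 50 29
f 50 24 53
f 29 53 18
f 50 53 29
f 13 29 25
f 29 18 30
f 25 30 14
f 29 30 25
f 13 25 34
f 25 14 35
f 34 35 20
f 25 35 34
f 13 34 46
f 34 20 49
f 46 49 23
f 34 49 46
f 13 46 50
f 46 23 54
f 50 54 24
f 46 54 50
f 14 30 41
f 30 18 44
f 41 44 22
f 30 44 41
f 18 53 31
f 53 24 52
f 31 52 17
f 53 52 31
f 24 54 51
f 54 23 47
f 51 47 15
f 54 47 51
f 23 49 48
f 49 20 36
f 48 36 19
f 49 36 48
f 20 35 40
f 35 14 37
f 40 37 21
f 35 37 40
f 16 42 28
f 42 22 43
f 28 43 17
f 42 43 28
f 16 28 26
f 28 17 27
f 26 27 15
f 28 27 26
f 16 26 33
f 26 15 32
f 33 32 19
f 26 32 33
f 16 33 38
f 33 19 39
f 38 39 21
f 33 39 38
f 16 38 42
f 38 21 45
f 42 45 22
f 38 45 42
f 17 43 31
f 43 22 44
f 31 44 18
f 43 44 31
f 15 27 51
f 27 17 52
f 51 52 24
f 27 52 51
f 19 32 48
f 32 15 47
f 48 47 23
f 32 47 48
f 21 39 40
f 39 19 36
f 40 36 20
f 39 36 40
f 22 45 41
f 45 21 37
f 41 37 14
f 45 37 41
f 56 58 55
f 59 56 55
f 55 58 57
f 57 59 55
f 56 62 58
f 60 56 59
f 60 62 56
f 58 62 57
f 61 59 57
f 57 62 61
f 61 60 59
f 62 60 61



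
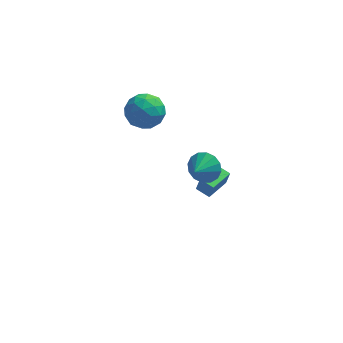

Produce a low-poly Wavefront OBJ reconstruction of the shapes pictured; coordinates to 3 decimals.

v -2.039 1.753 2.748
v -1.197 1.174 2.356
v -2.183 0.626 4.104
v -1.341 0.047 3.712
v -1.174 1.048 4.121
v -1.085 1.744 3.283
v -2.295 0.056 3.177
v -2.206 0.752 2.339
v -1.355 0.126 2.622
v -0.663 0.739 3.205
v -2.717 1.061 3.255
v -2.025 1.674 3.838
v -1.606 1.563 2.433
v -1.774 0.237 4.027
v -1.676 0.826 4.267
v -1.182 0.486 4.037
v -1.54 1.898 2.977
v -1.045 1.558 2.747
v -1.031 1.483 3.785
v -2.335 0.242 3.713
v -1.84 -0.098 3.483
v -2.198 1.314 2.423
v -1.704 0.974 2.193
v -2.349 0.317 2.675
v -1.204 0.606 2.359
v -1.288 -0.056 3.156
v -1.849 -0.052 2.842
v -1.797 0.358 2.349
v -0.797 0.967 2.702
v -0.881 0.304 3.499
v -0.783 0.892 3.739
v -0.731 1.302 3.246
v -0.89 0.35 2.858
v -2.499 1.496 2.961
v -2.583 0.833 3.758
v -2.649 0.498 3.214
v -2.597 0.908 2.721
v -2.092 1.856 3.304
v -2.176 1.194 4.101
v -1.583 1.442 4.111
v -1.531 1.852 3.618
v -2.49 1.45 3.602
v 0.837 1.323 -3.688
v 1.036 1.279 -2.811
v 1.648 2.615 -3.807
v 1.848 2.57 -2.931
v 1.532 0.87 -3.869
v 1.732 0.825 -2.993
v 2.344 2.161 -3.989
v 2.543 2.117 -3.112
v 1.375 -2.7 2.539
v 1.859 -2.482 3.241
v 0.945 -3.62 3.121
v 1.464 -2.262 3.297
v 1.045 -2.159 3.149
v 0.715 -2.202 2.838
v 0.562 -2.377 2.447
v 0.627 -2.64 2.081
v 0.892 -2.919 1.837
v 1.287 -3.139 1.781
v 1.705 -3.242 1.929
v 2.036 -3.199 2.24
v 2.189 -3.023 2.631
v 2.124 -2.761 2.997
f 1 38 17
f 38 12 41
f 17 41 6
f 38 41 17
f 1 17 13
f 17 6 18
f 13 18 2
f 17 18 13
f 1 13 22
f 13 2 23
f 22 23 8
f 13 23 22
f 1 22 34
f 22 8 37
f 34 37 11
f 22 37 34
f 1 34 38
f 34 11 42
f 38 42 12
f 34 42 38
f 2 18 29
f 18 6 32
f 29 32 10
f 18 32 29
f 6 41 19
f 41 12 40
f 19 40 5
f 41 40 19
f 12 42 39
f 42 11 35
f 39 35 3
f 42 35 39
f 11 37 36
f 37 8 24
f 36 24 7
f 37 24 36
f 8 23 28
f 23 2 25
f 28 25 9
f 23 25 28
f 4 30 16
f 30 10 31
f 16 31 5
f 30 31 16
f 4 16 14
f 16 5 15
f 14 15 3
f 16 15 14
f 4 14 21
f 14 3 20
f 21 20 7
f 14 20 21
f 4 21 26
f 21 7 27
f 26 27 9
f 21 27 26
f 4 26 30
f 26 9 33
f 30 33 10
f 26 33 30
f 5 31 19
f 31 10 32
f 19 32 6
f 31 32 19
f 3 15 39
f 15 5 40
f 39 40 12
f 15 40 39
f 7 20 36
f 20 3 35
f 36 35 11
f 20 35 36
f 9 27 28
f 27 7 24
f 28 24 8
f 27 24 28
f 10 33 29
f 33 9 25
f 29 25 2
f 33 25 29
f 44 46 43
f 47 44 43
f 43 46 45
f 45 47 43
f 44 50 46
f 48 44 47
f 48 50 44
f 46 50 45
f 49 47 45
f 45 50 49
f 49 48 47
f 50 48 49
f 52 51 54
f 52 54 53
f 54 51 55
f 54 55 53
f 55 51 56
f 55 56 53
f 56 51 57
f 56 57 53
f 57 51 58
f 57 58 53
f 58 51 59
f 58 59 53
f 59 51 60
f 59 60 53
f 60 51 61
f 60 61 53
f 61 51 62
f 61 62 53
f 62 51 63
f 62 63 53
f 63 51 64
f 63 64 53
f 64 51 52
f 64 52 53



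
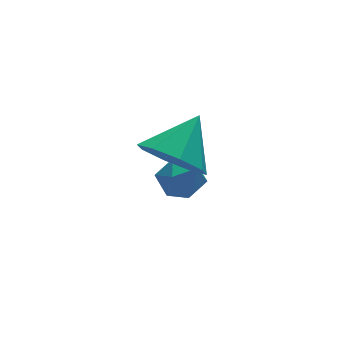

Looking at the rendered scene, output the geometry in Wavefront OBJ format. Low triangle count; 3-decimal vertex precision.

v -3.473 2.652 -2.533
v -3.225 3.007 -1.99
v -3.115 1.693 -2.07
v -2.867 2.048 -1.527
v -3.552 1.997 -1.624
v -3.773 2.589 -1.91
v -2.567 2.111 -2.15
v -2.788 2.703 -2.436
v -2.665 2.672 -1.754
v -3.274 2.602 -1.429
v -3.066 2.098 -2.631
v -3.675 2.028 -2.306
v -4.241 0.282 0.434
v -3.548 -0.14 -0
v -3.319 0.858 1.346
v -3.684 0.498 -0.266
v -4.146 1.009 -0.122
v -4.664 1.094 0.348
v -4.934 0.704 0.867
v -4.799 0.066 1.133
v -4.336 -0.445 0.989
v -3.819 -0.531 0.52
f 1 12 6
f 1 6 2
f 1 2 8
f 1 8 11
f 1 11 12
f 2 6 10
f 6 12 5
f 12 11 3
f 11 8 7
f 8 2 9
f 4 10 5
f 4 5 3
f 4 3 7
f 4 7 9
f 4 9 10
f 5 10 6
f 3 5 12
f 7 3 11
f 9 7 8
f 10 9 2
f 14 13 16
f 14 16 15
f 16 13 17
f 16 17 15
f 17 13 18
f 17 18 15
f 18 13 19
f 18 19 15
f 19 13 20
f 19 20 15
f 20 13 21
f 20 21 15
f 21 13 22
f 21 22 15
f 22 13 14
f 22 14 15



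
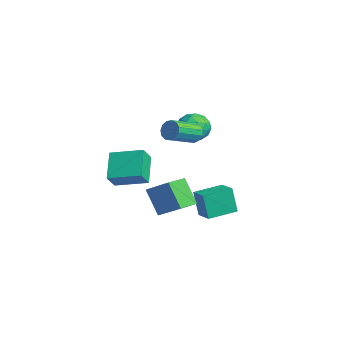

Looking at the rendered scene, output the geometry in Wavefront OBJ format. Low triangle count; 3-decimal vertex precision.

v -1.63 1.294 -4.613
v -1.958 1.119 -3.067
v -1.802 2.969 -4.46
v -2.129 2.794 -2.914
v -0.511 1.386 -4.366
v -0.838 1.211 -2.82
v -0.682 3.061 -4.213
v -1.01 2.886 -2.667
v -2.507 2.191 1.625
v -1.874 1.893 0.972
v -2.946 0.727 1.868
v -2.313 0.429 1.215
v -2.008 0.788 2.048
v -1.737 1.693 1.898
v -3.083 0.927 0.942
v -2.812 1.832 0.792
v -2.23 1.112 0.55
v -1.566 1.026 1.233
v -3.254 1.594 1.607
v -2.59 1.508 2.29
v -2.152 2.171 1.277
v -2.668 0.449 1.563
v -2.489 0.66 2.052
v -2.117 0.485 1.668
v -2.071 2.053 1.821
v -1.699 1.878 1.438
v -1.778 1.228 2.07
v -3.121 0.742 1.402
v -2.749 0.567 1.019
v -2.703 2.135 1.172
v -2.331 1.96 0.788
v -3.042 1.392 0.77
v -1.989 1.537 0.646
v -2.247 0.676 0.788
v -2.7 0.969 0.628
v -2.54 1.501 0.54
v -1.599 1.486 1.047
v -1.857 0.625 1.19
v -1.678 0.836 1.679
v -1.518 1.368 1.591
v -1.808 1.027 0.799
v -2.963 1.995 1.65
v -3.221 1.134 1.793
v -3.302 1.252 1.249
v -3.142 1.784 1.161
v -2.573 1.944 2.052
v -2.831 1.083 2.194
v -2.28 1.119 2.3
v -2.12 1.651 2.212
v -3.012 1.593 2.041
v -2.194 0.179 -4.355
v -3.147 -0.132 -2.896
v -1.254 1.049 -3.555
v -2.207 0.738 -2.096
v -1.313 -1.058 -4.044
v -2.266 -1.369 -2.585
v -0.373 -0.188 -3.244
v -1.326 -0.499 -1.785
v -2.045 -3.118 -1.854
v -1.574 -3.692 -1.028
v -3.33 -2.525 -0.709
v -2.859 -3.099 0.116
v -1.001 -1.661 -1.436
v -0.53 -2.235 -0.611
v -2.286 -1.068 -0.292
v -1.815 -1.642 0.534
v 0.81 0.026 2.585
v 1.157 -0.077 2.068
v 1.696 -1.528 2.719
v 1.35 -1.426 3.235
v 1.364 0.102 2.294
v 1.904 -1.35 2.945
v 1.396 0.256 2.612
v 1.936 -1.196 3.263
v 1.242 0.337 2.922
v 1.781 -1.114 3.573
v 0.95 0.32 3.124
v 1.49 -1.132 3.775
v 0.615 0.209 3.155
v 1.154 -1.243 3.806
v 0.341 0.04 3.005
v 0.881 -1.412 3.656
v 0.216 -0.134 2.721
v 0.756 -1.585 3.372
v 0.28 -0.257 2.394
v 0.82 -1.708 3.045
v 0.512 -0.29 2.128
v 1.052 -1.741 2.779
v 0.839 -0.223 2.006
v 1.379 -1.674 2.657
f 2 4 1
f 5 2 1
f 1 4 3
f 3 5 1
f 2 8 4
f 6 2 5
f 6 8 2
f 4 8 3
f 7 5 3
f 3 8 7
f 7 6 5
f 8 6 7
f 9 46 25
f 46 20 49
f 25 49 14
f 46 49 25
f 9 25 21
f 25 14 26
f 21 26 10
f 25 26 21
f 9 21 30
f 21 10 31
f 30 31 16
f 21 31 30
f 9 30 42
f 30 16 45
f 42 45 19
f 30 45 42
f 9 42 46
f 42 19 50
f 46 50 20
f 42 50 46
f 10 26 37
f 26 14 40
f 37 40 18
f 26 40 37
f 14 49 27
f 49 20 48
f 27 48 13
f 49 48 27
f 20 50 47
f 50 19 43
f 47 43 11
f 50 43 47
f 19 45 44
f 45 16 32
f 44 32 15
f 45 32 44
f 16 31 36
f 31 10 33
f 36 33 17
f 31 33 36
f 12 38 24
f 38 18 39
f 24 39 13
f 38 39 24
f 12 24 22
f 24 13 23
f 22 23 11
f 24 23 22
f 12 22 29
f 22 11 28
f 29 28 15
f 22 28 29
f 12 29 34
f 29 15 35
f 34 35 17
f 29 35 34
f 12 34 38
f 34 17 41
f 38 41 18
f 34 41 38
f 13 39 27
f 39 18 40
f 27 40 14
f 39 40 27
f 11 23 47
f 23 13 48
f 47 48 20
f 23 48 47
f 15 28 44
f 28 11 43
f 44 43 19
f 28 43 44
f 17 35 36
f 35 15 32
f 36 32 16
f 35 32 36
f 18 41 37
f 41 17 33
f 37 33 10
f 41 33 37
f 52 54 51
f 55 52 51
f 51 54 53
f 53 55 51
f 52 58 54
f 56 52 55
f 56 58 52
f 54 58 53
f 57 55 53
f 53 58 57
f 57 56 55
f 58 56 57
f 60 62 59
f 63 60 59
f 59 62 61
f 61 63 59
f 60 66 62
f 64 60 63
f 64 66 60
f 62 66 61
f 65 63 61
f 61 66 65
f 65 64 63
f 66 64 65
f 68 67 71
f 68 71 69
f 69 71 72
f 69 72 70
f 71 67 73
f 71 73 72
f 72 73 74
f 72 74 70
f 73 67 75
f 73 75 74
f 74 75 76
f 74 76 70
f 75 67 77
f 75 77 76
f 76 77 78
f 76 78 70
f 77 67 79
f 77 79 78
f 78 79 80
f 78 80 70
f 79 67 81
f 79 81 80
f 80 81 82
f 80 82 70
f 81 67 83
f 81 83 82
f 82 83 84
f 82 84 70
f 83 67 85
f 83 85 84
f 84 85 86
f 84 86 70
f 85 67 87
f 85 87 86
f 86 87 88
f 86 88 70
f 87 67 89
f 87 89 88
f 88 89 90
f 88 90 70
f 89 67 68
f 89 68 90
f 90 68 69
f 90 69 70



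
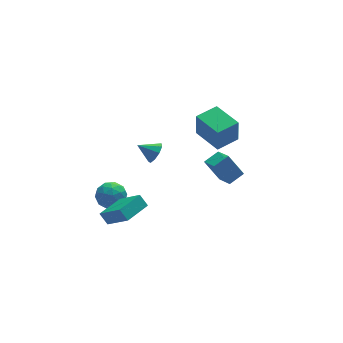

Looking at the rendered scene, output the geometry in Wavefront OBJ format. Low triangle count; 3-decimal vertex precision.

v 3.168 2.481 -1.535
v 3.097 2.322 0.136
v 2.552 4.346 -1.383
v 2.48 4.187 0.288
v 4.62 2.953 -1.428
v 4.548 2.794 0.243
v 4.003 4.818 -1.276
v 3.932 4.659 0.395
v -0.523 2.738 -0.929
v -0.186 2.552 -0.297
v -1.437 3.182 -0.311
v -0.051 3.021 -0.434
v -0.137 3.356 -0.803
v -0.404 3.402 -1.231
v -0.726 3.138 -1.518
v -0.954 2.685 -1.529
v -0.979 2.258 -1.259
v -0.792 2.055 -0.835
v -0.478 2.171 -0.455
v -4.419 -0.345 -3.413
v -4.72 0.118 -2.78
v -2.96 0.546 -3.373
v -3.26 1.009 -2.74
v -3.66 -1.649 -2.1
v -3.96 -1.186 -1.467
v -2.2 -0.758 -2.06
v -2.501 -0.295 -1.427
v 0.711 -1.762 1.801
v 0.806 -3.02 2.474
v 1.625 -1.496 2.17
v 1.719 -2.755 2.842
v 1.381 -2.365 0.578
v 1.475 -3.624 1.25
v 2.294 -2.1 0.946
v 2.389 -3.358 1.619
v -3.434 2.334 -3.544
v -2.773 1.655 -3.409
v -4.307 1.705 -2.431
v -3.646 1.026 -2.296
v -3.46 1.932 -2.049
v -2.92 2.321 -2.737
v -4.16 1.039 -3.103
v -3.62 1.428 -3.791
v -3.221 0.855 -3.136
v -2.789 1.407 -2.485
v -4.291 1.953 -3.355
v -3.859 2.505 -2.704
v -3.027 2.05 -3.574
v -4.053 1.31 -2.266
v -3.944 1.843 -2.121
v -3.555 1.444 -2.041
v -3.114 2.441 -3.18
v -2.725 2.042 -3.1
v -3.129 2.205 -2.301
v -4.355 1.318 -2.74
v -3.966 0.919 -2.66
v -3.525 1.916 -3.799
v -3.136 1.517 -3.719
v -3.951 1.155 -3.539
v -2.902 1.181 -3.334
v -3.415 0.811 -2.68
v -3.717 0.819 -3.154
v -3.4 1.047 -3.559
v -2.647 1.505 -2.952
v -3.161 1.136 -2.297
v -3.051 1.668 -2.152
v -2.734 1.896 -2.557
v -2.911 1.035 -2.791
v -3.919 2.224 -3.543
v -4.433 1.855 -2.888
v -4.346 1.464 -3.283
v -4.029 1.692 -3.688
v -3.665 2.549 -3.16
v -4.178 2.179 -2.506
v -3.68 2.313 -2.281
v -3.363 2.541 -2.686
v -4.169 2.325 -3.049
f 2 4 1
f 5 2 1
f 1 4 3
f 3 5 1
f 2 8 4
f 6 2 5
f 6 8 2
f 4 8 3
f 7 5 3
f 3 8 7
f 7 6 5
f 8 6 7
f 10 9 12
f 10 12 11
f 12 9 13
f 12 13 11
f 13 9 14
f 13 14 11
f 14 9 15
f 14 15 11
f 15 9 16
f 15 16 11
f 16 9 17
f 16 17 11
f 17 9 18
f 17 18 11
f 18 9 19
f 18 19 11
f 19 9 10
f 19 10 11
f 21 23 20
f 24 21 20
f 20 23 22
f 22 24 20
f 21 27 23
f 25 21 24
f 25 27 21
f 23 27 22
f 26 24 22
f 22 27 26
f 26 25 24
f 27 25 26
f 29 31 28
f 32 29 28
f 28 31 30
f 30 32 28
f 29 35 31
f 33 29 32
f 33 35 29
f 31 35 30
f 34 32 30
f 30 35 34
f 34 33 32
f 35 33 34
f 36 73 52
f 73 47 76
f 52 76 41
f 73 76 52
f 36 52 48
f 52 41 53
f 48 53 37
f 52 53 48
f 36 48 57
f 48 37 58
f 57 58 43
f 48 58 57
f 36 57 69
f 57 43 72
f 69 72 46
f 57 72 69
f 36 69 73
f 69 46 77
f 73 77 47
f 69 77 73
f 37 53 64
f 53 41 67
f 64 67 45
f 53 67 64
f 41 76 54
f 76 47 75
f 54 75 40
f 76 75 54
f 47 77 74
f 77 46 70
f 74 70 38
f 77 70 74
f 46 72 71
f 72 43 59
f 71 59 42
f 72 59 71
f 43 58 63
f 58 37 60
f 63 60 44
f 58 60 63
f 39 65 51
f 65 45 66
f 51 66 40
f 65 66 51
f 39 51 49
f 51 40 50
f 49 50 38
f 51 50 49
f 39 49 56
f 49 38 55
f 56 55 42
f 49 55 56
f 39 56 61
f 56 42 62
f 61 62 44
f 56 62 61
f 39 61 65
f 61 44 68
f 65 68 45
f 61 68 65
f 40 66 54
f 66 45 67
f 54 67 41
f 66 67 54
f 38 50 74
f 50 40 75
f 74 75 47
f 50 75 74
f 42 55 71
f 55 38 70
f 71 70 46
f 55 70 71
f 44 62 63
f 62 42 59
f 63 59 43
f 62 59 63
f 45 68 64
f 68 44 60
f 64 60 37
f 68 60 64



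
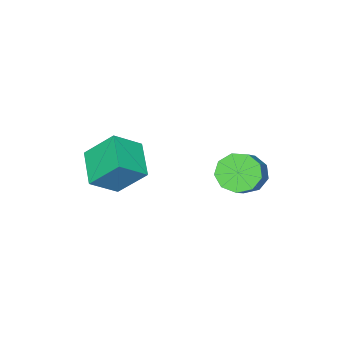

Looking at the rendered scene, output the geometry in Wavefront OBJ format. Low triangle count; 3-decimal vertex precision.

v -0.247 -3.221 -3.56
v -0.834 -2.023 -2.193
v -1.467 -2.735 -4.509
v -2.053 -1.537 -3.142
v 0.853 -1.863 -4.278
v 0.267 -0.665 -2.911
v -0.366 -1.377 -5.227
v -0.953 -0.179 -3.86
v -4.49 2.184 -4.567
v -3.766 1.885 -5.22
v -2.406 2.616 -4.046
v -3.13 2.916 -3.393
v -3.978 2.531 -5.377
v -2.617 3.262 -4.204
v -4.429 3.015 -5.156
v -3.068 3.746 -3.982
v -4.909 3.11 -4.658
v -3.548 3.841 -3.485
v -5.193 2.772 -4.118
v -3.832 3.503 -2.945
v -5.149 2.159 -3.788
v -3.788 2.89 -2.614
v -4.796 1.558 -3.822
v -3.435 2.289 -2.649
v -4.301 1.25 -4.205
v -2.94 1.981 -3.031
v -3.894 1.379 -4.757
v -2.533 2.11 -3.583
f 2 4 1
f 5 2 1
f 1 4 3
f 3 5 1
f 2 8 4
f 6 2 5
f 6 8 2
f 4 8 3
f 7 5 3
f 3 8 7
f 7 6 5
f 8 6 7
f 10 9 13
f 10 13 11
f 11 13 14
f 11 14 12
f 13 9 15
f 13 15 14
f 14 15 16
f 14 16 12
f 15 9 17
f 15 17 16
f 16 17 18
f 16 18 12
f 17 9 19
f 17 19 18
f 18 19 20
f 18 20 12
f 19 9 21
f 19 21 20
f 20 21 22
f 20 22 12
f 21 9 23
f 21 23 22
f 22 23 24
f 22 24 12
f 23 9 25
f 23 25 24
f 24 25 26
f 24 26 12
f 25 9 27
f 25 27 26
f 26 27 28
f 26 28 12
f 27 9 10
f 27 10 28
f 28 10 11
f 28 11 12



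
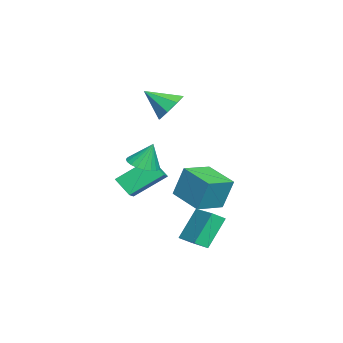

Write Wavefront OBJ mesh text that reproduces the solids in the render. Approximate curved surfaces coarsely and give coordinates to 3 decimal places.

v -2.953 -2.415 2.262
v -2.213 -1.973 2.896
v -3.027 -3.865 3.358
v -2.975 -1.769 3.115
v -3.725 -1.943 2.834
v -4.022 -2.394 2.218
v -3.694 -2.856 1.628
v -2.931 -3.06 1.409
v -2.182 -2.886 1.689
v -1.884 -2.436 2.305
v 2.571 -1.16 -4.71
v 1.657 -0.423 -3.03
v 2.264 -0.539 -5.149
v 1.349 0.198 -3.469
v 4.091 -0.138 -4.331
v 3.176 0.599 -2.651
v 3.783 0.483 -4.77
v 2.869 1.22 -3.09
v 0.969 -4.662 -1.506
v 0.428 -2.987 -0.202
v 0.152 -4.6 -1.924
v -0.389 -2.925 -0.62
v 1.469 -3.835 -2.36
v 0.928 -2.16 -1.056
v 0.652 -3.773 -2.778
v 0.111 -2.098 -1.474
v 1.811 -3.071 -0.012
v 2.685 -2.868 -0.087
v 1.809 -2.549 1.372
v 2.522 -2.553 -0.206
v 2.235 -2.328 -0.292
v 1.876 -2.231 -0.329
v 1.505 -2.279 -0.311
v 1.187 -2.464 -0.242
v 0.978 -2.754 -0.133
v 0.912 -3.099 -0.004
v 1.002 -3.439 0.125
v 1.232 -3.715 0.229
v 1.562 -3.88 0.292
v 1.935 -3.905 0.302
v 2.287 -3.786 0.258
v 2.557 -3.543 0.167
v 2.697 -3.218 0.045
v -3.029 -2.352 -3.959
v -2.991 -1.759 -2.07
v -4.414 -1.203 -4.291
v -4.376 -0.61 -2.402
v -1.664 -0.85 -4.458
v -1.626 -0.257 -2.569
v -3.049 0.299 -4.79
v -3.011 0.892 -2.901
f 2 1 4
f 2 4 3
f 4 1 5
f 4 5 3
f 5 1 6
f 5 6 3
f 6 1 7
f 6 7 3
f 7 1 8
f 7 8 3
f 8 1 9
f 8 9 3
f 9 1 10
f 9 10 3
f 10 1 2
f 10 2 3
f 12 14 11
f 15 12 11
f 11 14 13
f 13 15 11
f 12 18 14
f 16 12 15
f 16 18 12
f 14 18 13
f 17 15 13
f 13 18 17
f 17 16 15
f 18 16 17
f 20 22 19
f 23 20 19
f 19 22 21
f 21 23 19
f 20 26 22
f 24 20 23
f 24 26 20
f 22 26 21
f 25 23 21
f 21 26 25
f 25 24 23
f 26 24 25
f 28 27 30
f 28 30 29
f 30 27 31
f 30 31 29
f 31 27 32
f 31 32 29
f 32 27 33
f 32 33 29
f 33 27 34
f 33 34 29
f 34 27 35
f 34 35 29
f 35 27 36
f 35 36 29
f 36 27 37
f 36 37 29
f 37 27 38
f 37 38 29
f 38 27 39
f 38 39 29
f 39 27 40
f 39 40 29
f 40 27 41
f 40 41 29
f 41 27 42
f 41 42 29
f 42 27 43
f 42 43 29
f 43 27 28
f 43 28 29
f 45 47 44
f 48 45 44
f 44 47 46
f 46 48 44
f 45 51 47
f 49 45 48
f 49 51 45
f 47 51 46
f 50 48 46
f 46 51 50
f 50 49 48
f 51 49 50



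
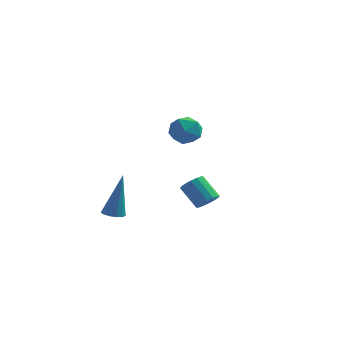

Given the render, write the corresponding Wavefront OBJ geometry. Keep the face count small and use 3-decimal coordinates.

v -0.834 -2.464 -1.594
v -0.454 -2.13 -1.715
v -0.526 -2.056 0.494
v -0.702 -1.974 -1.709
v -0.992 -1.973 -1.667
v -1.231 -2.128 -1.601
v -1.345 -2.39 -1.533
v -1.296 -2.675 -1.485
v -1.101 -2.893 -1.471
v -0.821 -2.974 -1.497
v -0.545 -2.894 -1.553
v -0.361 -2.677 -1.622
v -0.327 -2.392 -1.683
v -0.134 3.619 1.308
v 0.415 4.117 0.847
v 0.825 2.583 1.333
v 1.374 3.081 0.872
v 1.183 3.291 1.697
v 0.59 3.931 1.682
v 0.65 2.769 0.498
v 0.057 3.409 0.483
v 0.9 3.591 0.347
v 1.229 3.914 1.088
v 0.011 2.786 1.092
v 0.34 3.109 1.833
v 2.895 -1.305 -0.944
v 3.191 -1.583 -0.544
v 2.38 -1.193 0.325
v 2.085 -0.915 -0.076
v 3.31 -1.313 -0.553
v 2.5 -0.923 0.315
v 3.318 -1.041 -0.668
v 2.508 -0.652 0.201
v 3.213 -0.84 -0.856
v 2.403 -0.45 0.012
v 3.023 -0.763 -1.068
v 2.212 -0.374 -0.2
v 2.798 -0.832 -1.247
v 1.988 -0.442 -0.379
v 2.6 -1.027 -1.345
v 1.789 -0.637 -0.476
v 2.48 -1.297 -1.335
v 1.67 -0.907 -0.467
v 2.472 -1.568 -1.221
v 1.662 -1.179 -0.352
v 2.577 -1.77 -1.032
v 1.767 -1.38 -0.164
v 2.768 -1.846 -0.82
v 1.957 -1.457 0.048
v 2.992 -1.778 -0.641
v 2.182 -1.388 0.227
f 2 1 4
f 2 4 3
f 4 1 5
f 4 5 3
f 5 1 6
f 5 6 3
f 6 1 7
f 6 7 3
f 7 1 8
f 7 8 3
f 8 1 9
f 8 9 3
f 9 1 10
f 9 10 3
f 10 1 11
f 10 11 3
f 11 1 12
f 11 12 3
f 12 1 13
f 12 13 3
f 13 1 2
f 13 2 3
f 14 25 19
f 14 19 15
f 14 15 21
f 14 21 24
f 14 24 25
f 15 19 23
f 19 25 18
f 25 24 16
f 24 21 20
f 21 15 22
f 17 23 18
f 17 18 16
f 17 16 20
f 17 20 22
f 17 22 23
f 18 23 19
f 16 18 25
f 20 16 24
f 22 20 21
f 23 22 15
f 27 26 30
f 27 30 28
f 28 30 31
f 28 31 29
f 30 26 32
f 30 32 31
f 31 32 33
f 31 33 29
f 32 26 34
f 32 34 33
f 33 34 35
f 33 35 29
f 34 26 36
f 34 36 35
f 35 36 37
f 35 37 29
f 36 26 38
f 36 38 37
f 37 38 39
f 37 39 29
f 38 26 40
f 38 40 39
f 39 40 41
f 39 41 29
f 40 26 42
f 40 42 41
f 41 42 43
f 41 43 29
f 42 26 44
f 42 44 43
f 43 44 45
f 43 45 29
f 44 26 46
f 44 46 45
f 45 46 47
f 45 47 29
f 46 26 48
f 46 48 47
f 47 48 49
f 47 49 29
f 48 26 50
f 48 50 49
f 49 50 51
f 49 51 29
f 50 26 27
f 50 27 51
f 51 27 28
f 51 28 29



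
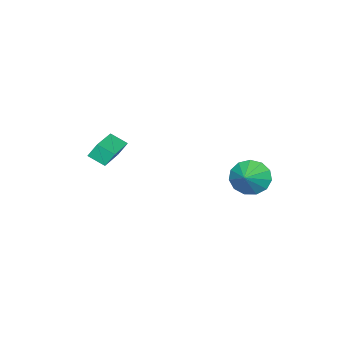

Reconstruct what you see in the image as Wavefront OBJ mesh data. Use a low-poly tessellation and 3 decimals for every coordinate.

v 2.308 -2.937 -1.815
v 2.091 -2.558 -1.097
v 2.137 -2.132 -2.291
v 1.921 -1.754 -1.573
v 4.159 -2.386 -1.547
v 3.943 -2.008 -0.829
v 3.989 -1.582 -2.023
v 3.772 -1.203 -1.305
v 0.086 3.513 -3.09
v 0.579 2.972 -3.741
v 1.194 3.827 -2.51
v 0.546 3.48 -3.954
v 0.367 3.999 -3.893
v 0.099 4.363 -3.576
v -0.174 4.458 -3.105
v -0.364 4.252 -2.63
v -0.412 3.812 -2.3
v -0.301 3.276 -2.221
v -0.068 2.816 -2.418
v 0.214 2.577 -2.828
v 0.455 2.635 -3.321
f 2 4 1
f 5 2 1
f 1 4 3
f 3 5 1
f 2 8 4
f 6 2 5
f 6 8 2
f 4 8 3
f 7 5 3
f 3 8 7
f 7 6 5
f 8 6 7
f 10 9 12
f 10 12 11
f 12 9 13
f 12 13 11
f 13 9 14
f 13 14 11
f 14 9 15
f 14 15 11
f 15 9 16
f 15 16 11
f 16 9 17
f 16 17 11
f 17 9 18
f 17 18 11
f 18 9 19
f 18 19 11
f 19 9 20
f 19 20 11
f 20 9 21
f 20 21 11
f 21 9 10
f 21 10 11



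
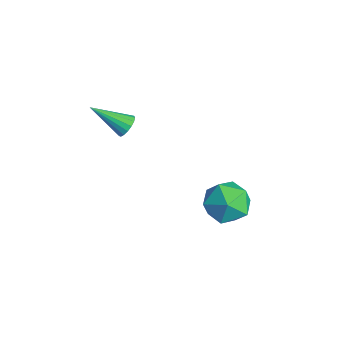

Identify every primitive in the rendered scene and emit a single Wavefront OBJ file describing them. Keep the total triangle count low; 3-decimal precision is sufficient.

v 0.548 4.621 -1.5
v 1.32 4.37 -2.452
v -0.8 3.31 -2.248
v -0.028 3.059 -3.2
v 0.267 2.691 -2.041
v 1.101 3.501 -1.579
v -0.581 4.179 -3.121
v 0.253 4.989 -2.659
v 0.622 4.097 -3.454
v 1.147 3.177 -2.787
v -0.627 4.503 -1.913
v -0.102 3.583 -1.246
v -1.821 -0.04 2.793
v -1.459 -0.461 2.54
v -2.659 -1.42 3.887
v -1.308 -0.369 2.772
v -1.274 -0.201 3.008
v -1.366 0.003 3.196
v -1.562 0.197 3.291
v -1.817 0.337 3.272
v -2.074 0.391 3.143
v -2.272 0.346 2.934
v -2.368 0.212 2.693
v -2.338 0.021 2.474
v -2.19 -0.185 2.329
v -1.957 -0.357 2.289
v -1.694 -0.456 2.366
f 1 12 6
f 1 6 2
f 1 2 8
f 1 8 11
f 1 11 12
f 2 6 10
f 6 12 5
f 12 11 3
f 11 8 7
f 8 2 9
f 4 10 5
f 4 5 3
f 4 3 7
f 4 7 9
f 4 9 10
f 5 10 6
f 3 5 12
f 7 3 11
f 9 7 8
f 10 9 2
f 14 13 16
f 14 16 15
f 16 13 17
f 16 17 15
f 17 13 18
f 17 18 15
f 18 13 19
f 18 19 15
f 19 13 20
f 19 20 15
f 20 13 21
f 20 21 15
f 21 13 22
f 21 22 15
f 22 13 23
f 22 23 15
f 23 13 24
f 23 24 15
f 24 13 25
f 24 25 15
f 25 13 26
f 25 26 15
f 26 13 27
f 26 27 15
f 27 13 14
f 27 14 15



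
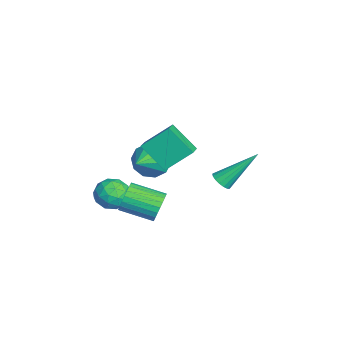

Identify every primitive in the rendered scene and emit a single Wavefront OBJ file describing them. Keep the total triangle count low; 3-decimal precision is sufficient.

v 0.404 2.397 -2.098
v 0.668 2.721 -2.39
v 0.196 3.883 -0.642
v 0.436 2.756 -2.459
v 0.197 2.709 -2.445
v 0.006 2.59 -2.351
v -0.095 2.427 -2.2
v -0.081 2.258 -2.025
v 0.044 2.12 -1.866
v 0.252 2.046 -1.761
v 0.494 2.053 -1.733
v 0.716 2.138 -1.789
v 0.866 2.283 -1.915
v 0.911 2.454 -2.083
v 0.839 2.612 -2.255
v 1.485 -0.689 1.067
v 1.395 0.412 2.007
v 2.085 0.225 0.055
v 1.995 1.326 0.994
v 2.225 -0.866 1.346
v 2.135 0.235 2.285
v 2.825 0.048 0.333
v 2.735 1.149 1.273
v 1.94 -0.112 -2.514
v 2.324 -0.021 -1.924
v 1.964 -1.418 -1.475
v 1.58 -1.508 -2.066
v 2.075 0.069 -1.841
v 1.715 -1.327 -1.393
v 1.806 0.132 -1.861
v 1.446 -1.264 -1.413
v 1.557 0.158 -1.98
v 1.198 -1.238 -1.532
v 1.367 0.143 -2.181
v 1.007 -1.254 -1.733
v 1.264 0.089 -2.432
v 0.904 -1.308 -1.984
v 1.263 0.004 -2.696
v 0.904 -1.392 -2.248
v 1.366 -0.098 -2.932
v 1.006 -1.495 -2.484
v 1.556 -0.202 -3.105
v 1.196 -1.599 -2.656
v 1.805 -0.293 -3.187
v 1.445 -1.689 -2.739
v 2.074 -0.356 -3.167
v 1.714 -1.752 -2.719
v 2.322 -0.382 -3.048
v 1.963 -1.778 -2.6
v 2.513 -0.366 -2.847
v 2.153 -1.763 -2.399
v 2.616 -0.312 -2.596
v 2.256 -1.709 -2.148
v 2.616 -0.228 -2.332
v 2.257 -1.624 -1.884
v 2.514 -0.125 -2.096
v 2.154 -1.522 -1.648
v 0.255 -1.605 -3.605
v 0.704 -1.452 -2.937
v -0.364 -2.588 -2.963
v 0.085 -2.435 -2.295
v -0.482 -1.896 -2.54
v -0.099 -1.288 -2.937
v 0.439 -2.752 -2.963
v 0.822 -2.144 -3.36
v 0.818 -2.16 -2.54
v 0.249 -1.631 -2.278
v 0.091 -2.409 -3.622
v -0.478 -1.88 -3.36
v 0.534 -1.442 -3.327
v -0.194 -2.598 -2.573
v -0.527 -2.281 -2.717
v -0.263 -2.191 -2.324
v 0.061 -1.346 -3.327
v 0.326 -1.256 -2.934
v -0.372 -1.517 -2.701
v 0.014 -2.784 -2.966
v 0.279 -2.694 -2.573
v 0.603 -1.849 -3.576
v 0.867 -1.759 -3.183
v 0.712 -2.523 -3.199
v 0.865 -1.769 -2.701
v 0.501 -2.346 -2.324
v 0.71 -2.533 -2.717
v 0.934 -2.176 -2.95
v 0.53 -1.457 -2.547
v 0.167 -2.035 -2.17
v -0.167 -1.718 -2.314
v 0.058 -1.361 -2.547
v 0.598 -1.874 -2.314
v 0.173 -2.005 -3.73
v -0.19 -2.583 -3.353
v 0.282 -2.679 -3.353
v 0.507 -2.322 -3.586
v -0.161 -1.694 -3.576
v -0.525 -2.271 -3.199
v -0.594 -1.864 -2.95
v -0.37 -1.507 -3.183
v -0.258 -2.166 -3.586
v -0.206 -0.421 -1.212
v 0.081 -0.757 -1.951
v 1.326 -1.059 -0.328
v 0.266 -0.26 -1.913
v 0.271 0.175 -1.608
v 0.094 0.383 -1.152
v -0.198 0.283 -0.719
v -0.493 -0.086 -0.474
v -0.678 -0.583 -0.512
v -0.682 -1.018 -0.817
v -0.505 -1.225 -1.273
v -0.213 -1.125 -1.706
f 2 1 4
f 2 4 3
f 4 1 5
f 4 5 3
f 5 1 6
f 5 6 3
f 6 1 7
f 6 7 3
f 7 1 8
f 7 8 3
f 8 1 9
f 8 9 3
f 9 1 10
f 9 10 3
f 10 1 11
f 10 11 3
f 11 1 12
f 11 12 3
f 12 1 13
f 12 13 3
f 13 1 14
f 13 14 3
f 14 1 15
f 14 15 3
f 15 1 2
f 15 2 3
f 17 19 16
f 20 17 16
f 16 19 18
f 18 20 16
f 17 23 19
f 21 17 20
f 21 23 17
f 19 23 18
f 22 20 18
f 18 23 22
f 22 21 20
f 23 21 22
f 25 24 28
f 25 28 26
f 26 28 29
f 26 29 27
f 28 24 30
f 28 30 29
f 29 30 31
f 29 31 27
f 30 24 32
f 30 32 31
f 31 32 33
f 31 33 27
f 32 24 34
f 32 34 33
f 33 34 35
f 33 35 27
f 34 24 36
f 34 36 35
f 35 36 37
f 35 37 27
f 36 24 38
f 36 38 37
f 37 38 39
f 37 39 27
f 38 24 40
f 38 40 39
f 39 40 41
f 39 41 27
f 40 24 42
f 40 42 41
f 41 42 43
f 41 43 27
f 42 24 44
f 42 44 43
f 43 44 45
f 43 45 27
f 44 24 46
f 44 46 45
f 45 46 47
f 45 47 27
f 46 24 48
f 46 48 47
f 47 48 49
f 47 49 27
f 48 24 50
f 48 50 49
f 49 50 51
f 49 51 27
f 50 24 52
f 50 52 51
f 51 52 53
f 51 53 27
f 52 24 54
f 52 54 53
f 53 54 55
f 53 55 27
f 54 24 56
f 54 56 55
f 55 56 57
f 55 57 27
f 56 24 25
f 56 25 57
f 57 25 26
f 57 26 27
f 58 95 74
f 95 69 98
f 74 98 63
f 95 98 74
f 58 74 70
f 74 63 75
f 70 75 59
f 74 75 70
f 58 70 79
f 70 59 80
f 79 80 65
f 70 80 79
f 58 79 91
f 79 65 94
f 91 94 68
f 79 94 91
f 58 91 95
f 91 68 99
f 95 99 69
f 91 99 95
f 59 75 86
f 75 63 89
f 86 89 67
f 75 89 86
f 63 98 76
f 98 69 97
f 76 97 62
f 98 97 76
f 69 99 96
f 99 68 92
f 96 92 60
f 99 92 96
f 68 94 93
f 94 65 81
f 93 81 64
f 94 81 93
f 65 80 85
f 80 59 82
f 85 82 66
f 80 82 85
f 61 87 73
f 87 67 88
f 73 88 62
f 87 88 73
f 61 73 71
f 73 62 72
f 71 72 60
f 73 72 71
f 61 71 78
f 71 60 77
f 78 77 64
f 71 77 78
f 61 78 83
f 78 64 84
f 83 84 66
f 78 84 83
f 61 83 87
f 83 66 90
f 87 90 67
f 83 90 87
f 62 88 76
f 88 67 89
f 76 89 63
f 88 89 76
f 60 72 96
f 72 62 97
f 96 97 69
f 72 97 96
f 64 77 93
f 77 60 92
f 93 92 68
f 77 92 93
f 66 84 85
f 84 64 81
f 85 81 65
f 84 81 85
f 67 90 86
f 90 66 82
f 86 82 59
f 90 82 86
f 101 100 103
f 101 103 102
f 103 100 104
f 103 104 102
f 104 100 105
f 104 105 102
f 105 100 106
f 105 106 102
f 106 100 107
f 106 107 102
f 107 100 108
f 107 108 102
f 108 100 109
f 108 109 102
f 109 100 110
f 109 110 102
f 110 100 111
f 110 111 102
f 111 100 101
f 111 101 102



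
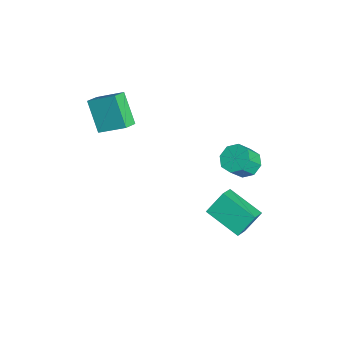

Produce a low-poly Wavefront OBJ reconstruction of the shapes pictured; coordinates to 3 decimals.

v 2.433 2.069 0.916
v 2.864 2.668 1.138
v 3.257 2.069 1.986
v 2.827 1.471 1.764
v 2.33 2.669 1.388
v 2.723 2.071 2.235
v 1.856 2.319 1.36
v 2.25 1.721 2.208
v 1.721 1.823 1.073
v 2.114 1.224 1.921
v 2.003 1.471 0.694
v 2.396 0.872 1.542
v 2.537 1.469 0.445
v 2.93 0.871 1.292
v 3.01 1.819 0.472
v 3.404 1.221 1.32
v 3.146 2.316 0.759
v 3.539 1.717 1.607
v -2.713 -4.241 1.46
v -2.149 -2.999 2.259
v -1.633 -3.834 0.066
v -1.069 -2.592 0.865
v -2.131 -4.708 1.775
v -1.567 -3.466 2.574
v -1.051 -4.301 0.381
v -0.487 -3.059 1.18
v 0.742 0.842 -4.137
v 1.527 0.401 -3.598
v 0.476 1.651 -3.09
v 1.261 1.209 -2.55
v 1.979 2.171 -4.85
v 2.764 1.729 -4.31
v 1.713 2.979 -3.802
v 2.498 2.538 -3.263
f 2 1 5
f 2 5 3
f 3 5 6
f 3 6 4
f 5 1 7
f 5 7 6
f 6 7 8
f 6 8 4
f 7 1 9
f 7 9 8
f 8 9 10
f 8 10 4
f 9 1 11
f 9 11 10
f 10 11 12
f 10 12 4
f 11 1 13
f 11 13 12
f 12 13 14
f 12 14 4
f 13 1 15
f 13 15 14
f 14 15 16
f 14 16 4
f 15 1 17
f 15 17 16
f 16 17 18
f 16 18 4
f 17 1 2
f 17 2 18
f 18 2 3
f 18 3 4
f 20 22 19
f 23 20 19
f 19 22 21
f 21 23 19
f 20 26 22
f 24 20 23
f 24 26 20
f 22 26 21
f 25 23 21
f 21 26 25
f 25 24 23
f 26 24 25
f 28 30 27
f 31 28 27
f 27 30 29
f 29 31 27
f 28 34 30
f 32 28 31
f 32 34 28
f 30 34 29
f 33 31 29
f 29 34 33
f 33 32 31
f 34 32 33

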